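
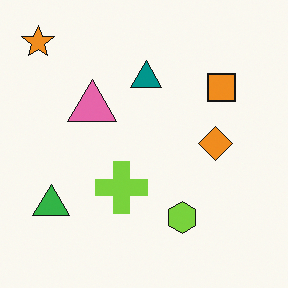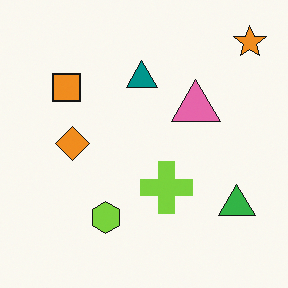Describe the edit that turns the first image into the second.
The image was flipped horizontally (left ↔ right).

The orange star is in the top-left of the first image and the top-right of the second — shapes on opposite sides of the vertical midline have swapped in a mirror flip.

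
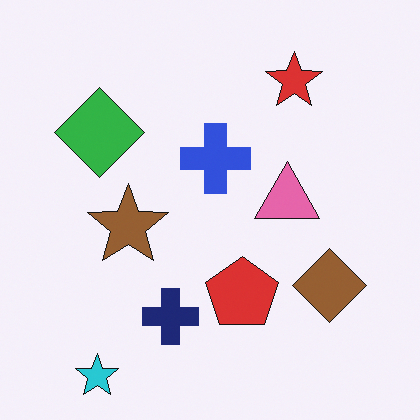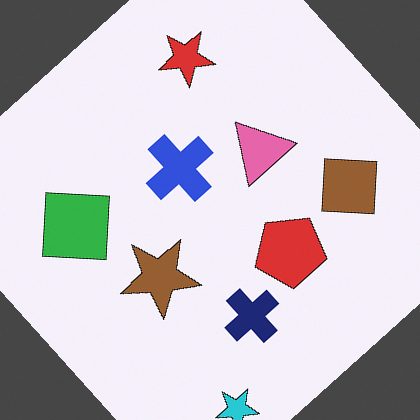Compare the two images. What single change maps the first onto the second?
It was rotated counter-clockwise by a large amount — several tens of degrees.

Every shape is tilted by the same angle and the image corners show triangular fill wedges — a whole-image rotation by a non-right angle.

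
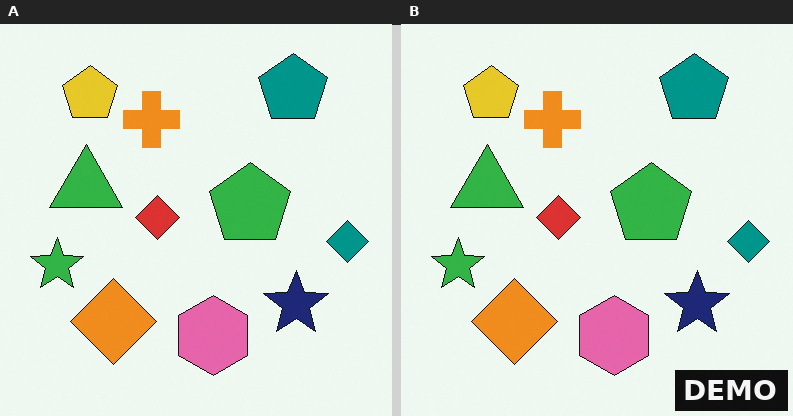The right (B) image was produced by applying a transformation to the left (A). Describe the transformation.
Watermarked with the text "DEMO" in the lower-right corner.

A dark label reading "DEMO" appears in the lower-right corner.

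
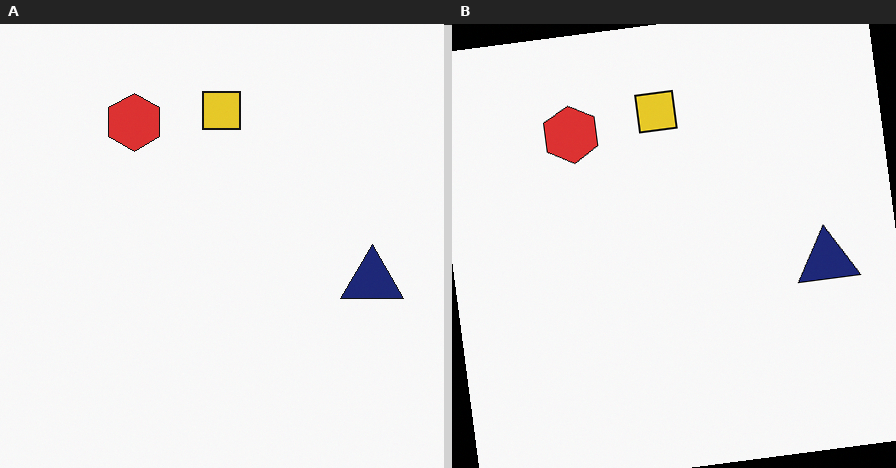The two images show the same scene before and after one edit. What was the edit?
It was rotated counter-clockwise by a slight angle.

Every shape is tilted by the same angle and the image corners show triangular fill wedges — a whole-image rotation by a non-right angle.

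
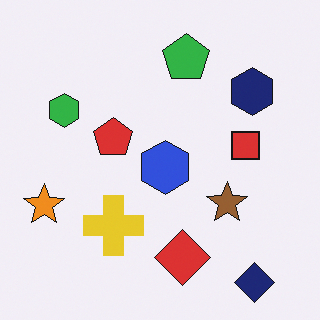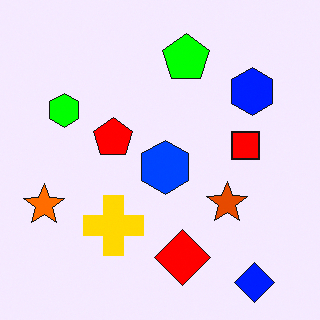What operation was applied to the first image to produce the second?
It was heavily oversaturated.

All colors are more vivid — a global saturation change.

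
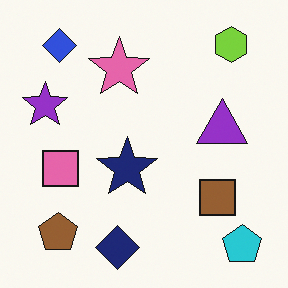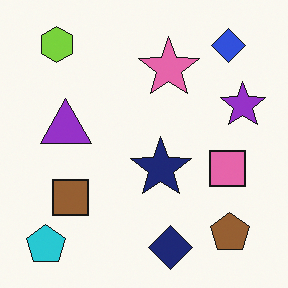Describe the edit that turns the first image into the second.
It was flipped horizontally (left ↔ right).

The purple star is in the left of the first image and the right of the second — shapes on opposite sides of the vertical midline have swapped in a mirror flip.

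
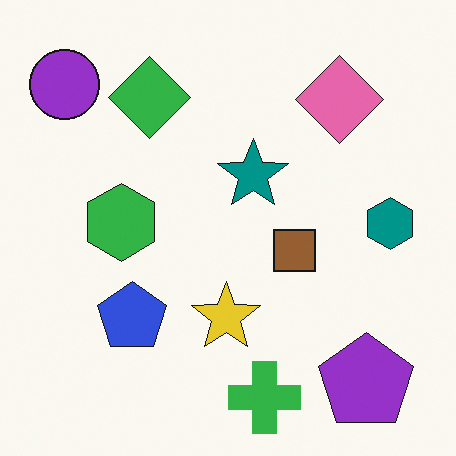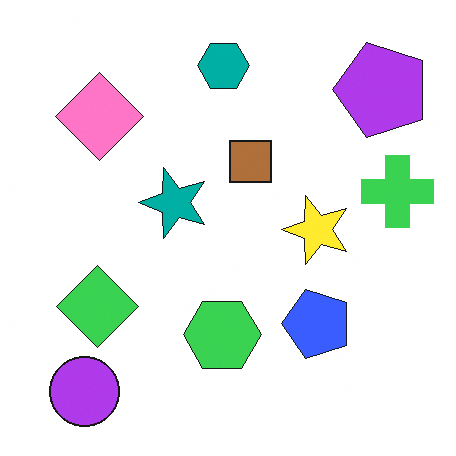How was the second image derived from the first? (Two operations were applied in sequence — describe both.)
This is the original image brightened a little, then rotated 90° counter-clockwise.

Every pixel — background and shapes alike — is uniformly brightened. The purple circle sits in the top-left of the first image and the bottom-left of the second — consistent with a whole-image 90° counter-clockwise rotation.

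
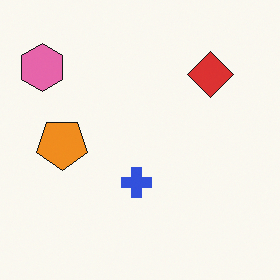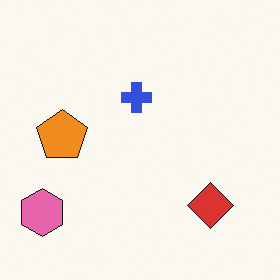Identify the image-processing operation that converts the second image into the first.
The first image is the second flipped vertically (top ↔ bottom).

The pink hexagon is in the bottom-left of the second image and the top-left of the first — shapes on opposite sides of the horizontal midline have swapped in a mirror flip.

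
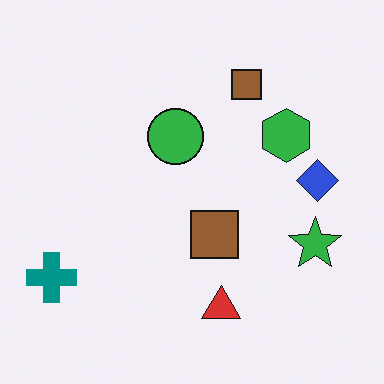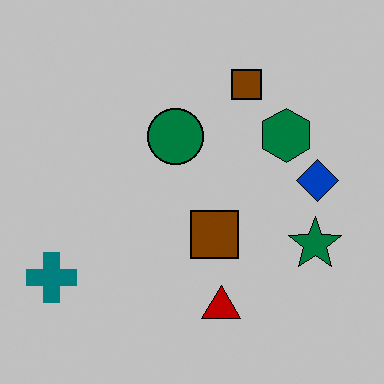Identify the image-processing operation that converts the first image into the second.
Heavily posterized to just a handful of flat colors.

Each flat color has snapped to a coarser quantized level — most visibly, the near-white background has dropped to a flat grey.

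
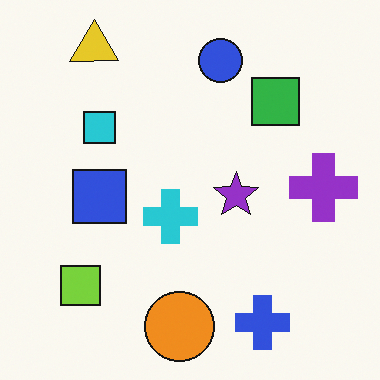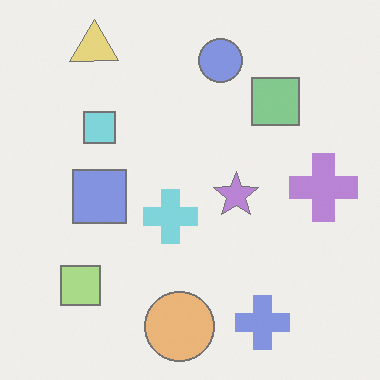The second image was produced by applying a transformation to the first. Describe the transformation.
It was given much lower contrast.

Tones are pushed toward mid-grey across the whole image — a global contrast change.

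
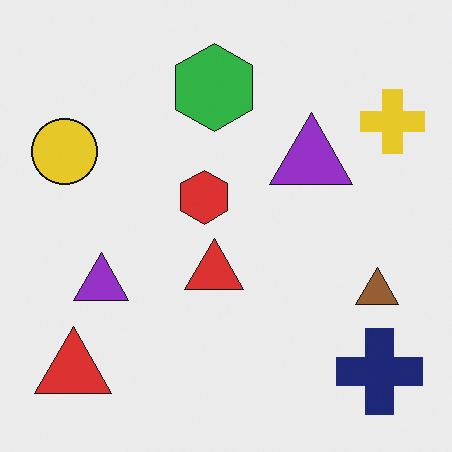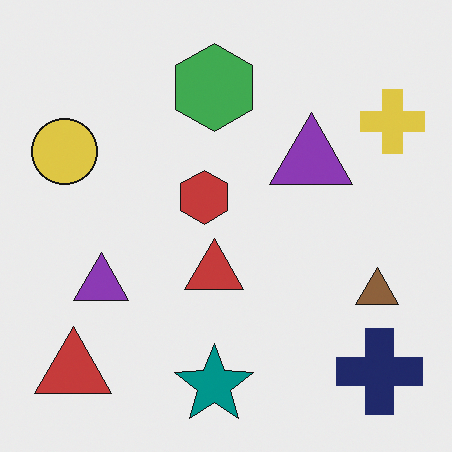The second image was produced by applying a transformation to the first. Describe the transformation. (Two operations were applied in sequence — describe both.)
Slightly desaturated, then overlaid with an additional teal star.

All colors are more muted and greyish — a global saturation change. A teal star appears in the second image that is absent from the first.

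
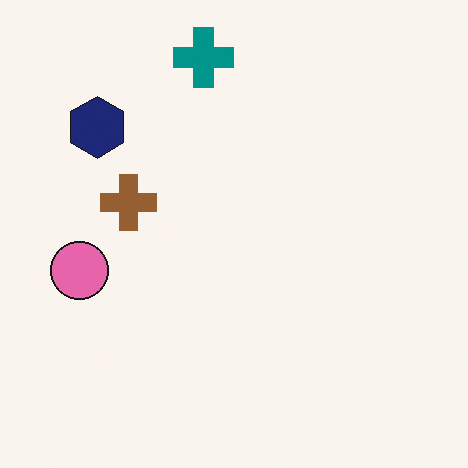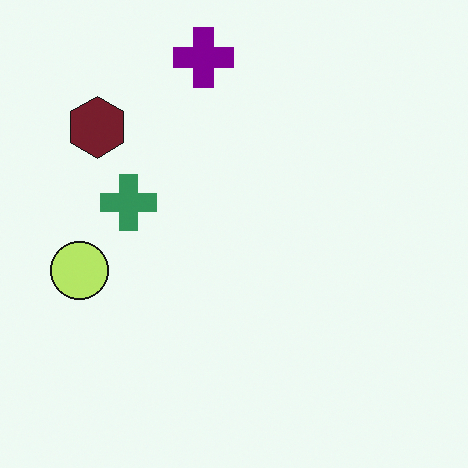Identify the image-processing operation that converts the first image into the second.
The transformation is: hue-shifted through roughly a third of the color wheel.

Every shape's color has rotated by the same amount around the hue wheel — a uniform hue shift.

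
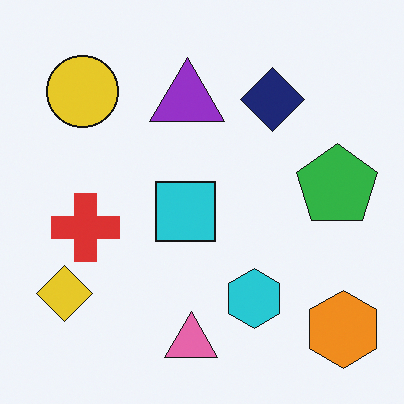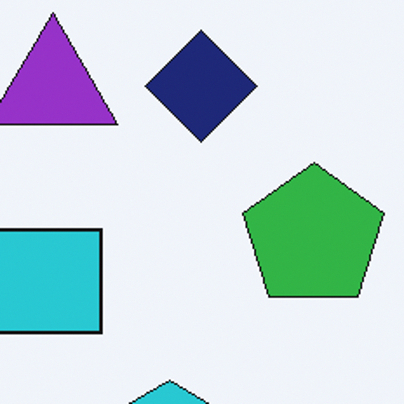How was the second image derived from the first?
The second image is the first cropped to a noticeably smaller region and rescaled.

The visible shapes are larger and the field of view is narrower; shapes near the original edges may be partly or wholly outside the frame — a crop-and-rescale.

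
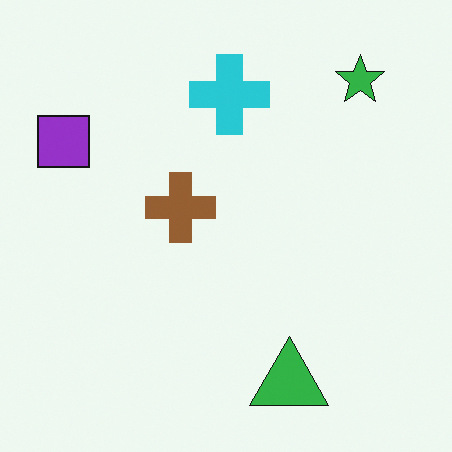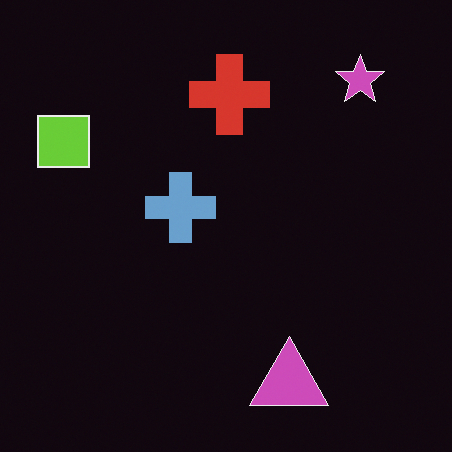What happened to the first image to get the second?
The transformation is: color-inverted (negative).

The light background has become dark and every shape's color is its complement — a photographic negative.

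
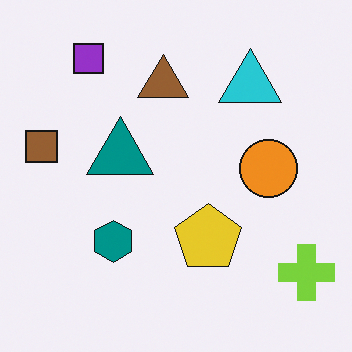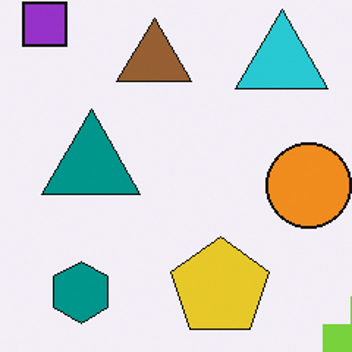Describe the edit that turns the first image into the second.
The second image is the first cropped slightly and scaled back up.

The visible shapes are larger and the field of view is narrower; shapes near the original edges may be partly or wholly outside the frame — a crop-and-rescale.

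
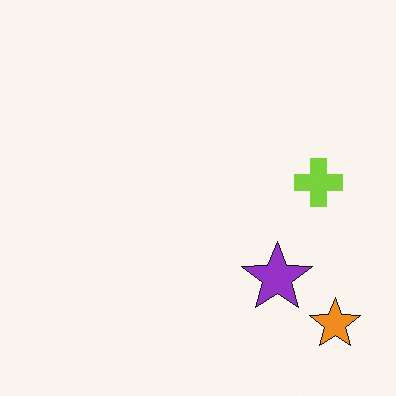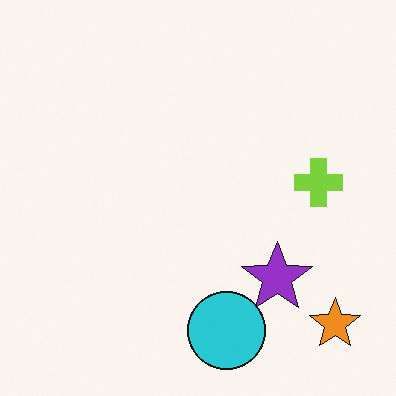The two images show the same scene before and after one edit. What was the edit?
Overlaid with an additional cyan circle.

A cyan circle appears in the second image that is absent from the first.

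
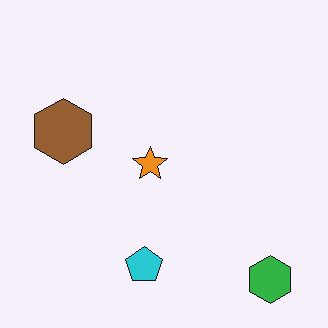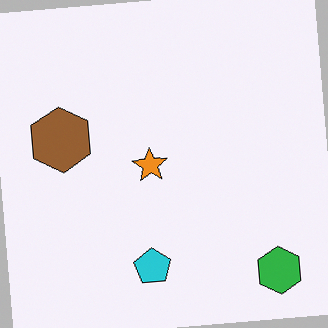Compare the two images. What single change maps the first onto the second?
The second image is the first rotated counter-clockwise by a slight angle.

Every shape is tilted by the same angle and the image corners show triangular fill wedges — a whole-image rotation by a non-right angle.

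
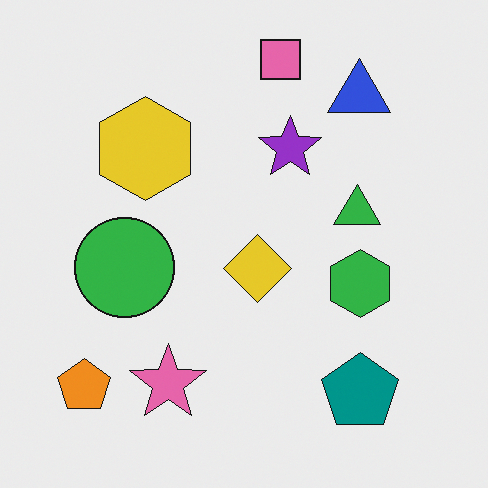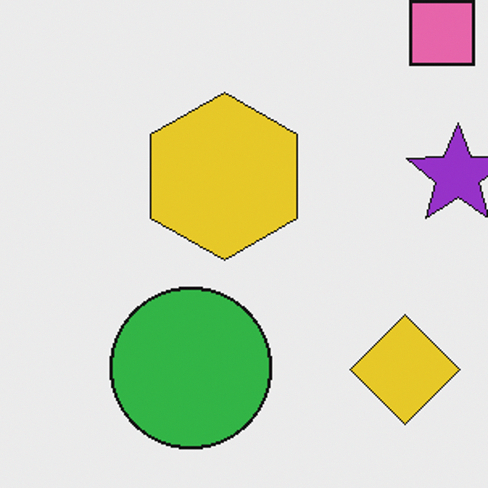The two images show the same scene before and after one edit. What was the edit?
Cropped slightly and scaled back up.

The visible shapes are larger and the field of view is narrower; shapes near the original edges may be partly or wholly outside the frame — a crop-and-rescale.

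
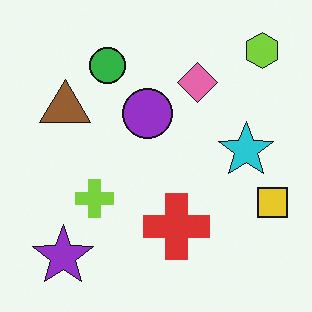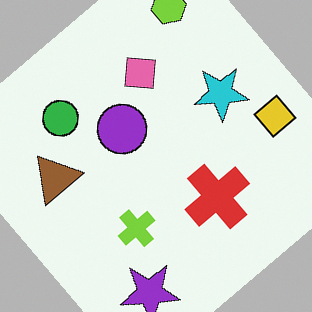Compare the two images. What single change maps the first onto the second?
Rotated counter-clockwise by a large amount — several tens of degrees.

Every shape is tilted by the same angle and the image corners show triangular fill wedges — a whole-image rotation by a non-right angle.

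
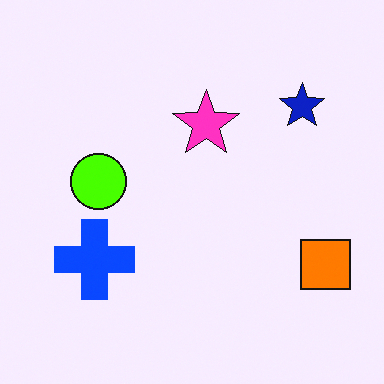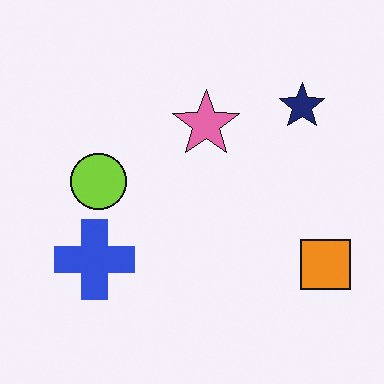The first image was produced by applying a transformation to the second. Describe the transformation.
Heavily oversaturated.

All colors are more vivid — a global saturation change.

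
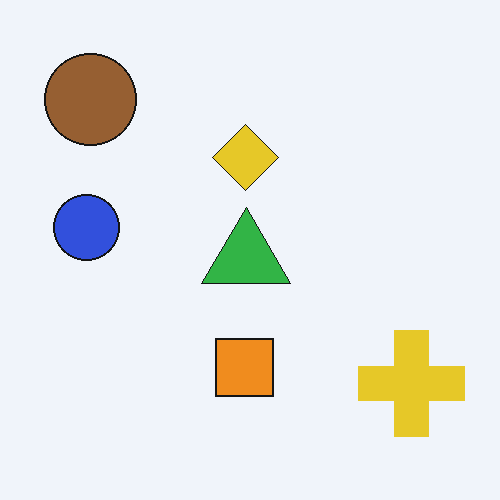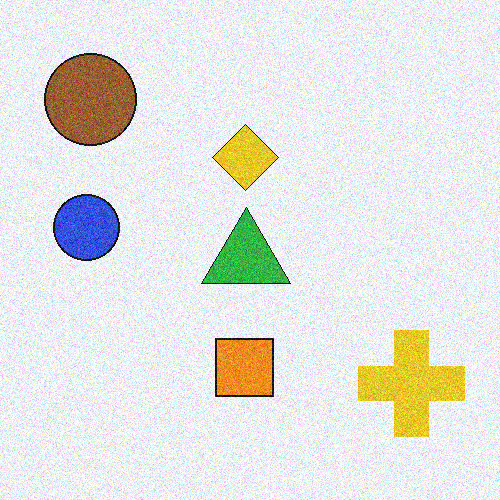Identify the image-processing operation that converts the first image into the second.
The second image is the first degraded with visible gaussian noise.

Random speckle covers the whole image, including the flat background.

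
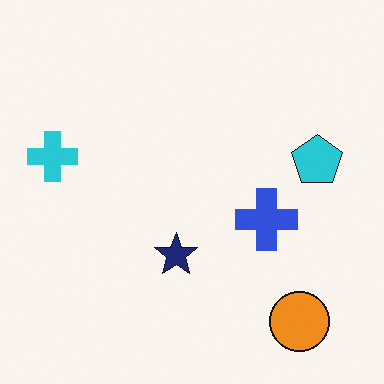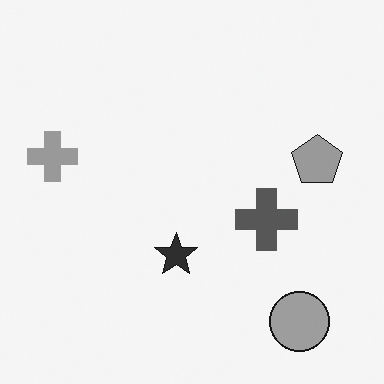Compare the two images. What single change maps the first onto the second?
It was converted to grayscale.

All color is removed — every shape is now a shade of grey.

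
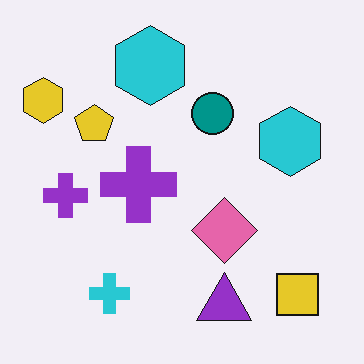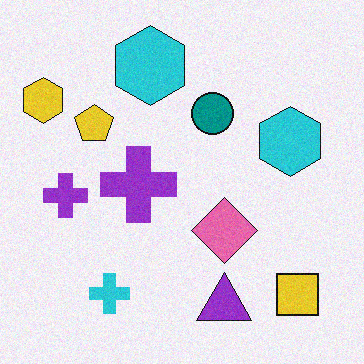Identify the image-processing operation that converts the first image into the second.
This is the original image degraded with a light layer of grain.

Random speckle covers the whole image, including the flat background.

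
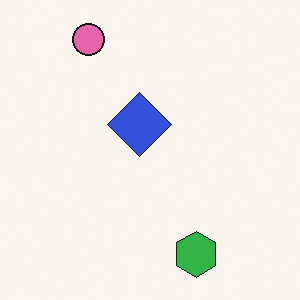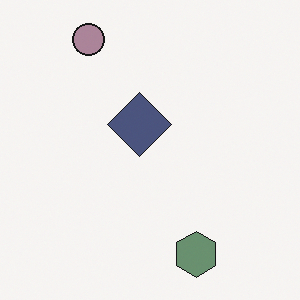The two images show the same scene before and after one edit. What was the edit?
The transformation is: made much more muted (saturation change).

All colors are more muted and greyish — a global saturation change.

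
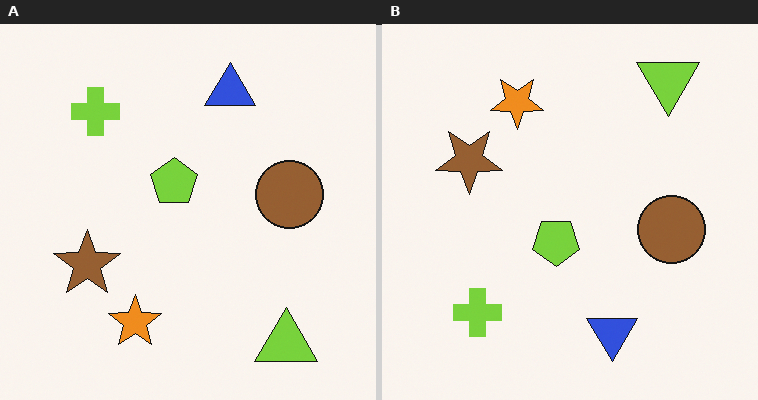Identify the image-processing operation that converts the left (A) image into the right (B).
The transformation is: flipped vertically (top ↔ bottom).

The lime triangle is in the bottom-right of the left (A) image and the top-right of the right (B) — shapes on opposite sides of the horizontal midline have swapped in a mirror flip.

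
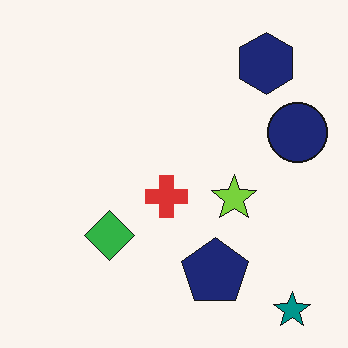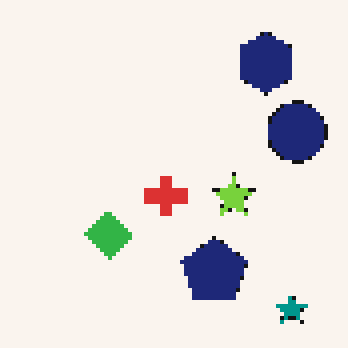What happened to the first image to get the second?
The image was mildly pixelated.

Shapes are reduced to large square blocks; fine edges and outlines are lost — a downscale-then-upscale (mosaic) effect.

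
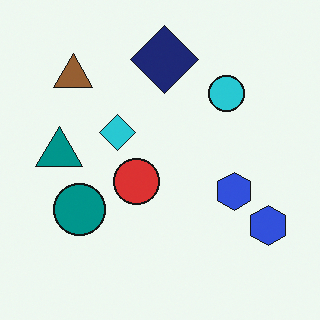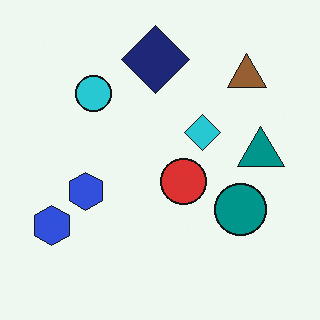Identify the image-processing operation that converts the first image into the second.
This is the original image flipped horizontally (left ↔ right).

The teal triangle is in the left of the first image and the right of the second — shapes on opposite sides of the vertical midline have swapped in a mirror flip.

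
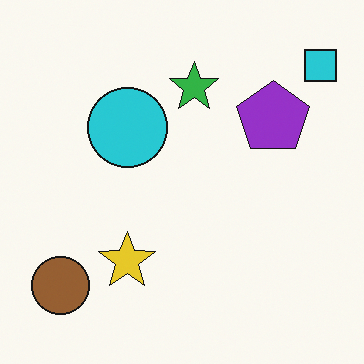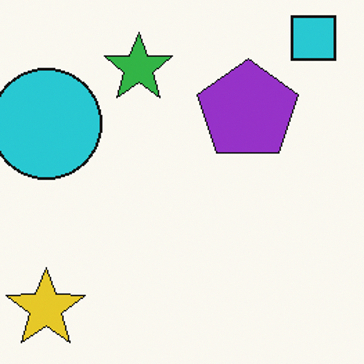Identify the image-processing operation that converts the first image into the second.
The second image is the first cropped to a modestly smaller region and rescaled.

The visible shapes are larger and the field of view is narrower; shapes near the original edges may be partly or wholly outside the frame — a crop-and-rescale.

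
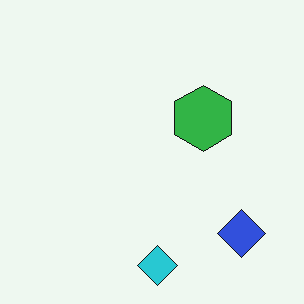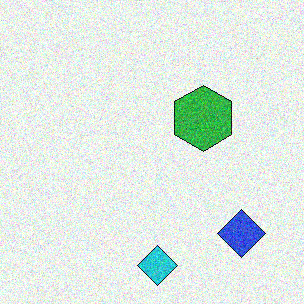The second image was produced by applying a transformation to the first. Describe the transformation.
The second image is the first degraded with visible gaussian noise.

Random speckle covers the whole image, including the flat background.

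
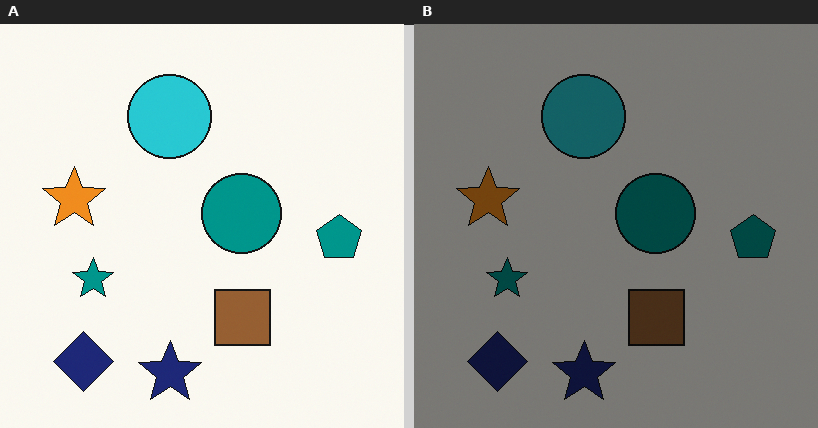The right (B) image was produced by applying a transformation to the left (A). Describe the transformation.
Substantially darkened.

Every pixel — background and shapes alike — is uniformly darkened.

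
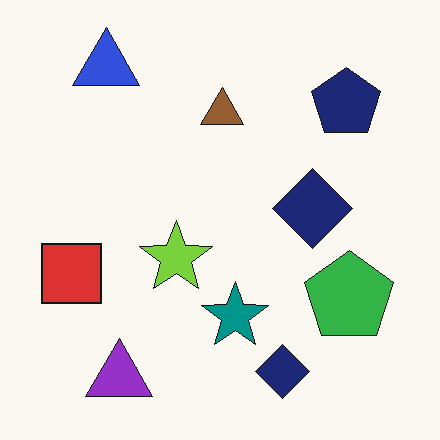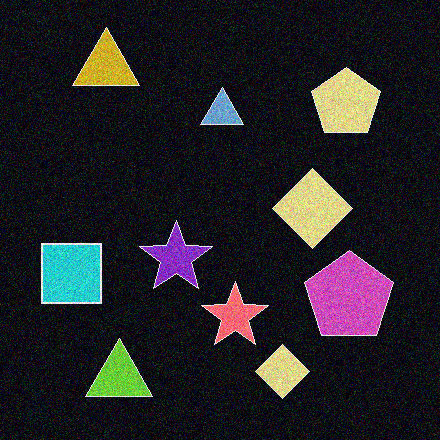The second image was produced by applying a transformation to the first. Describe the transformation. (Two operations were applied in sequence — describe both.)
It was color-inverted (negative), then degraded with moderate additive noise.

The light background has become dark and every shape's color is its complement — a photographic negative. Random speckle covers the whole image, including the flat background.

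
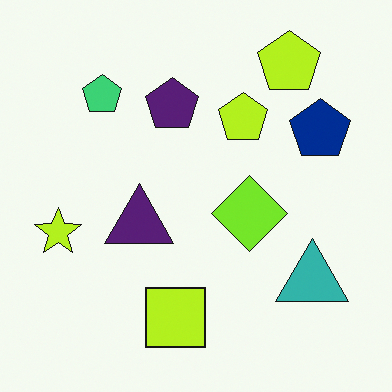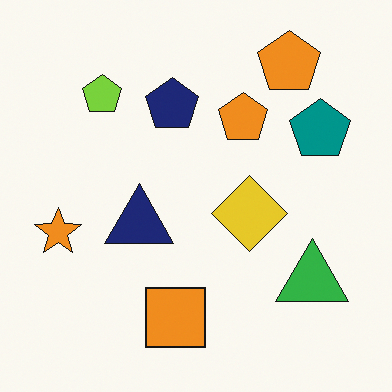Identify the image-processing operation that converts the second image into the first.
It was hue-shifted slightly.

Every shape's color has rotated by the same amount around the hue wheel — a uniform hue shift.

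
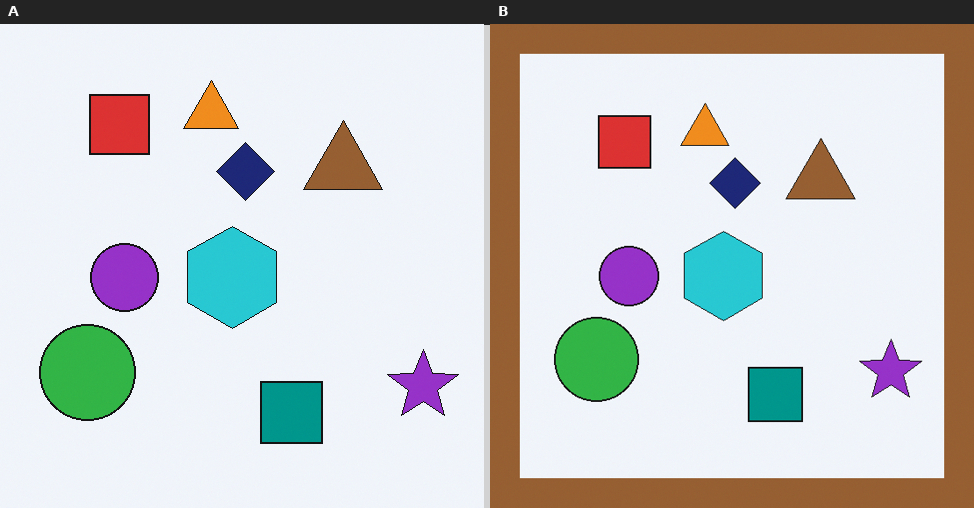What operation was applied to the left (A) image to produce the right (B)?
Framed with a brown border.

A solid brown frame runs around the edge of the right (B) image, with the content slightly shrunk inside it.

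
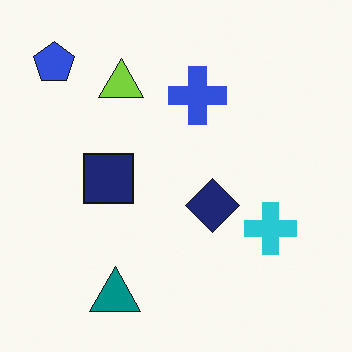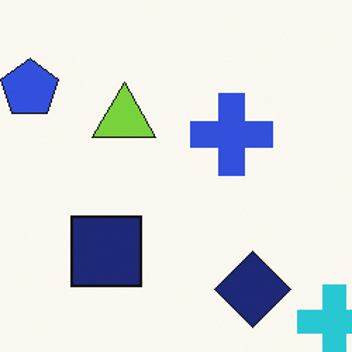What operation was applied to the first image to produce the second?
The second image is the first cropped to a modestly smaller region and rescaled.

The visible shapes are larger and the field of view is narrower; shapes near the original edges may be partly or wholly outside the frame — a crop-and-rescale.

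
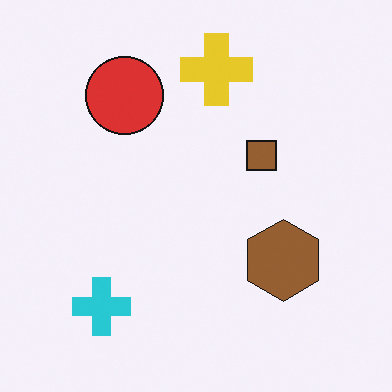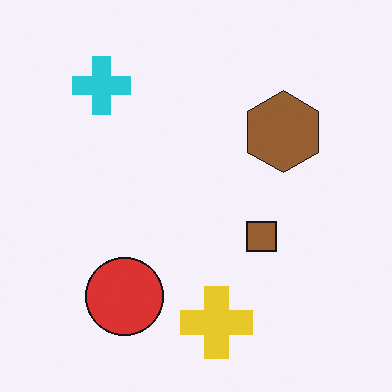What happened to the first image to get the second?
The transformation is: flipped vertically (top ↔ bottom).

The yellow cross is in the top of the first image and the bottom of the second — shapes on opposite sides of the horizontal midline have swapped in a mirror flip.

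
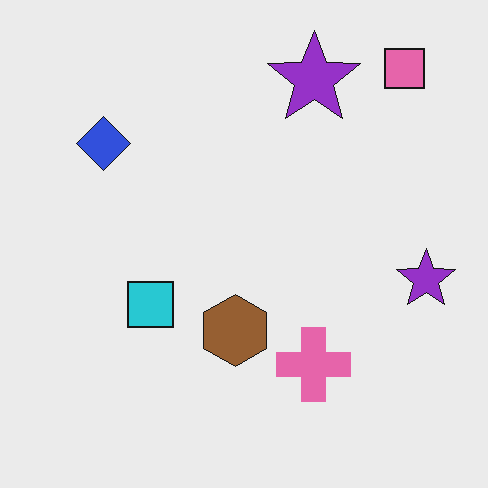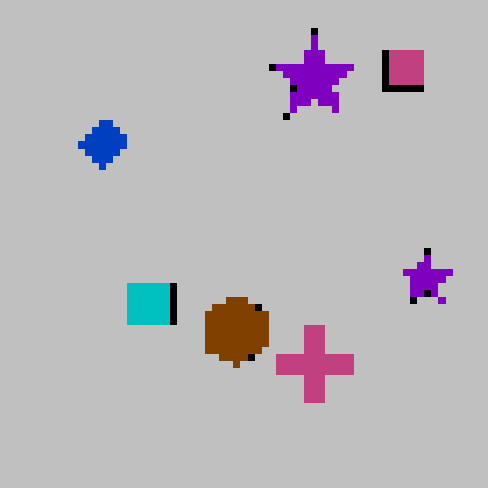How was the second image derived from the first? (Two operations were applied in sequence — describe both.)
It was heavily posterized to just a handful of flat colors, then moderately pixelated.

Each flat color has snapped to a coarser quantized level — most visibly, the near-white background has dropped to a flat grey. Shapes are reduced to large square blocks; fine edges and outlines are lost — a downscale-then-upscale (mosaic) effect.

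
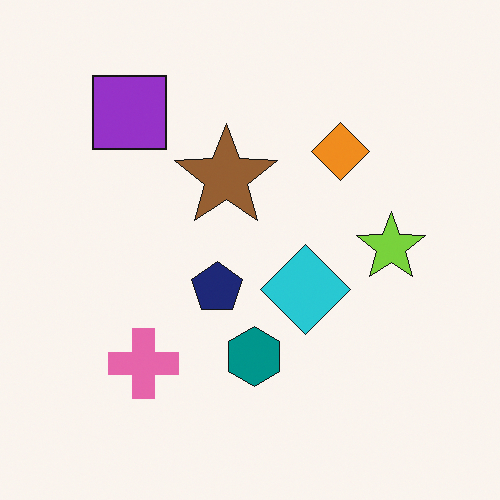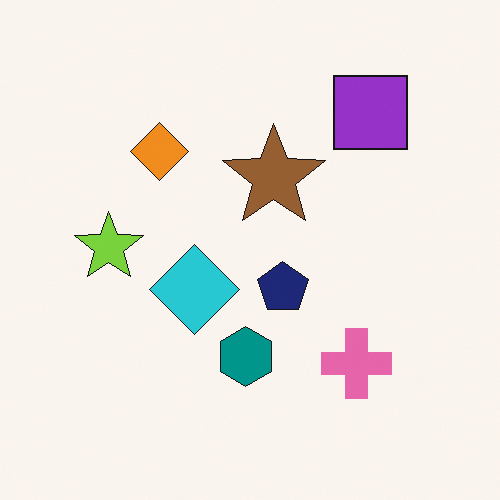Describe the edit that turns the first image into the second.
The second image is the first flipped horizontally (left ↔ right).

The lime star is in the right of the first image and the left of the second — shapes on opposite sides of the vertical midline have swapped in a mirror flip.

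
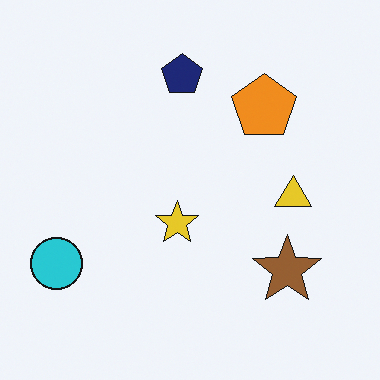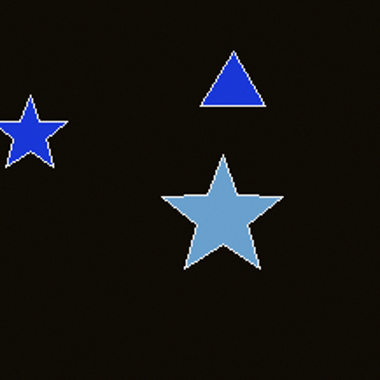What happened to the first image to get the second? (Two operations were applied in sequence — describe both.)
Cropped to a noticeably smaller region and rescaled, then color-inverted (negative).

The visible shapes are larger and the field of view is narrower; shapes near the original edges may be partly or wholly outside the frame — a crop-and-rescale. The light background has become dark and every shape's color is its complement — a photographic negative.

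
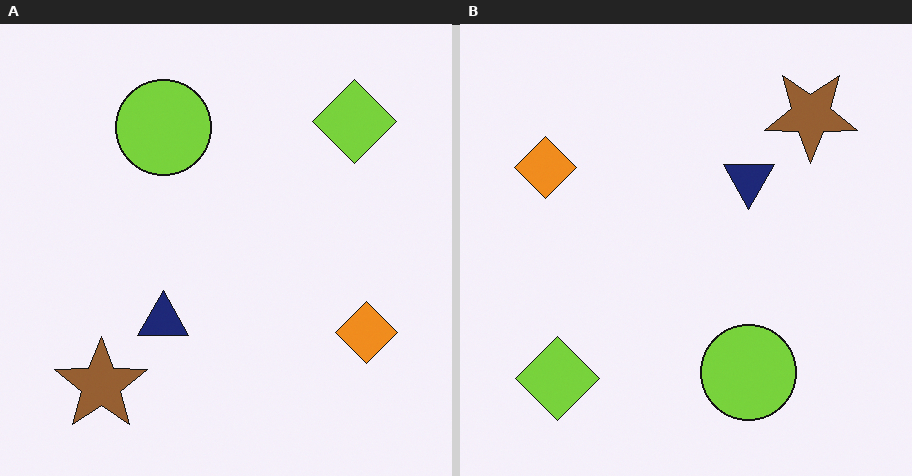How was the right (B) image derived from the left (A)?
The image was rotated 180°.

The brown star sits in the bottom-left of the left (A) image and the top-right of the right (B) — consistent with a whole-image 180° rotation.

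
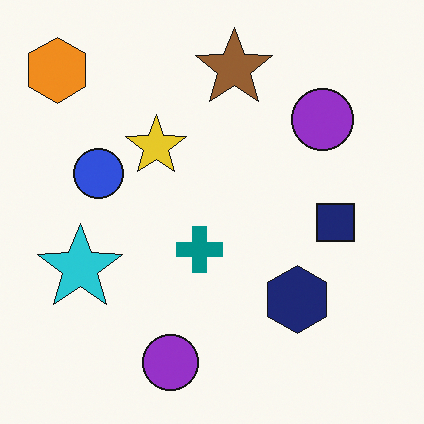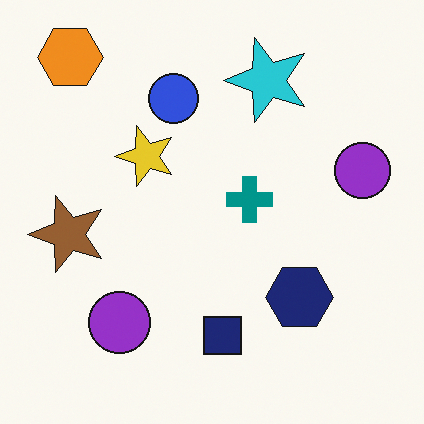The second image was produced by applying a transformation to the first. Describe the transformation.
The image was transposed (reflected across the top-left ↔ bottom-right diagonal).

Shapes have swapped their row and column positions — what was in the top-right is now in the bottom-left — a diagonal reflection.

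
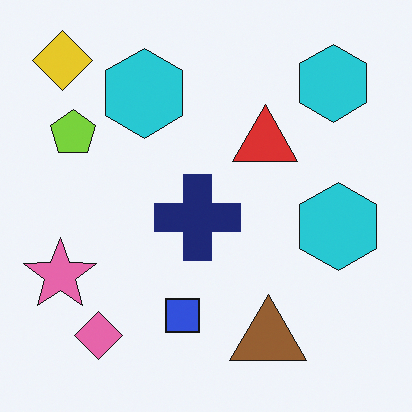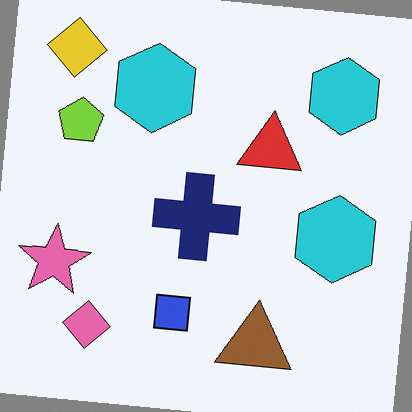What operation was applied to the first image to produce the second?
The transformation is: rotated clockwise by a small amount.

Every shape is tilted by the same angle and the image corners show triangular fill wedges — a whole-image rotation by a non-right angle.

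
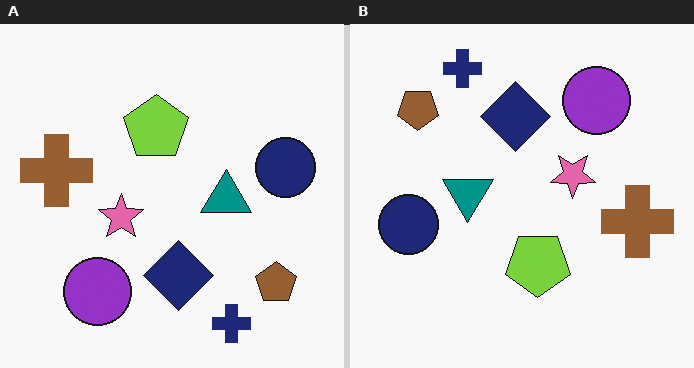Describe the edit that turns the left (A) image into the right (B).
It was rotated 180°.

The navy cross sits in the bottom-right of the left (A) image and the top-left of the right (B) — consistent with a whole-image 180° rotation.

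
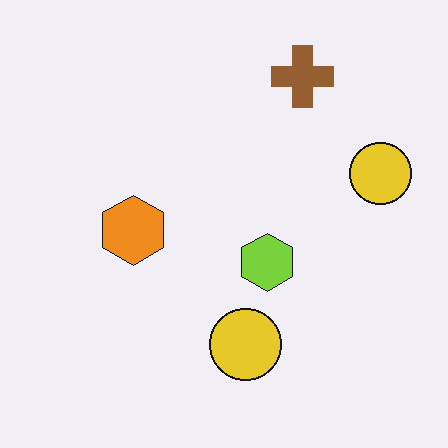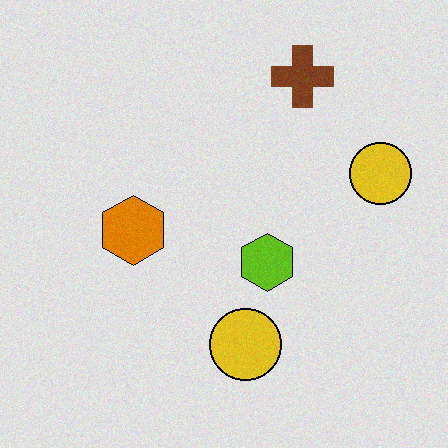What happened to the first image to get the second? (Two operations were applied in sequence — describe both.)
The second image is the first posterized to a reduced palette, then degraded with a light layer of grain.

Each flat color has snapped to a coarser quantized level — most visibly, the near-white background has dropped to a flat grey. Random speckle covers the whole image, including the flat background.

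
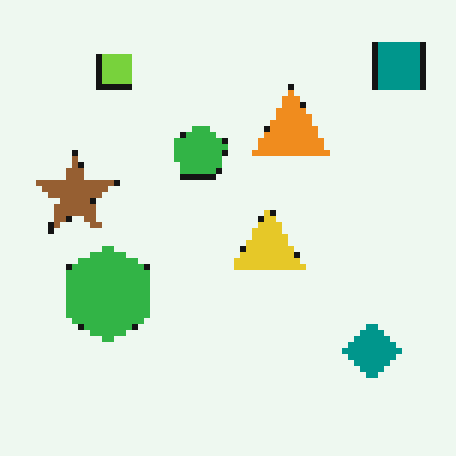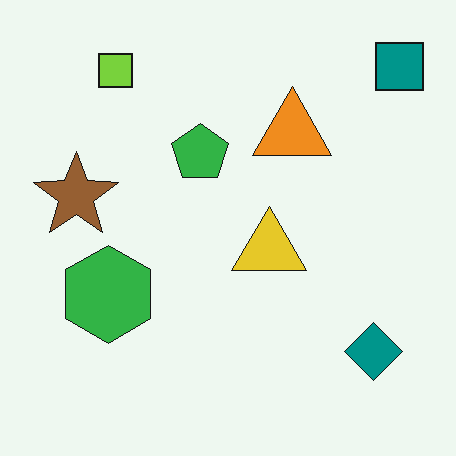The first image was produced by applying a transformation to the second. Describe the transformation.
Moderately pixelated.

Shapes are reduced to large square blocks; fine edges and outlines are lost — a downscale-then-upscale (mosaic) effect.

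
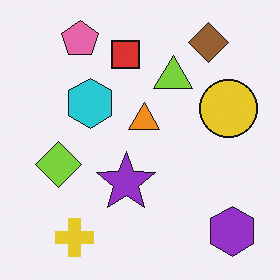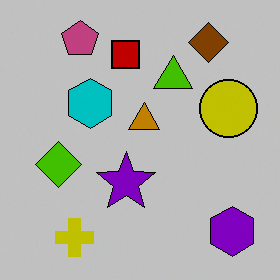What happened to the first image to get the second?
It was heavily posterized to just a handful of flat colors.

Each flat color has snapped to a coarser quantized level — most visibly, the near-white background has dropped to a flat grey.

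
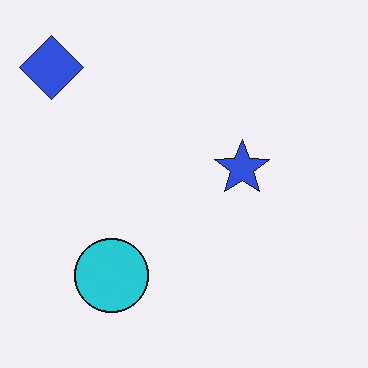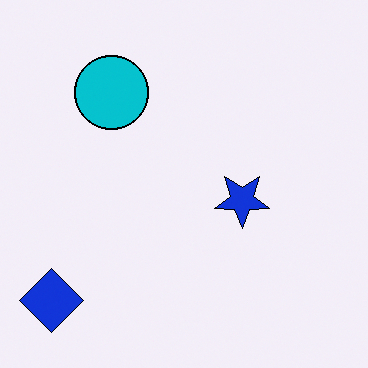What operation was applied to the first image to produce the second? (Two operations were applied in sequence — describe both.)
The second image is the first flipped vertically (top ↔ bottom), then given slightly increased contrast.

The blue diamond is in the top-left of the first image and the bottom-left of the second — shapes on opposite sides of the horizontal midline have swapped in a mirror flip. Tones are pushed away from mid-grey across the whole image — a global contrast change.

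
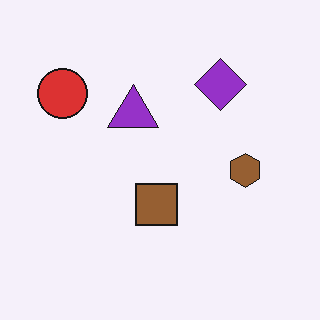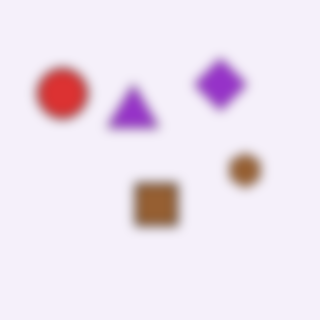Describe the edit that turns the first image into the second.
The image was heavily blurred.

Shape edges and outlines are uniformly softened across the whole image.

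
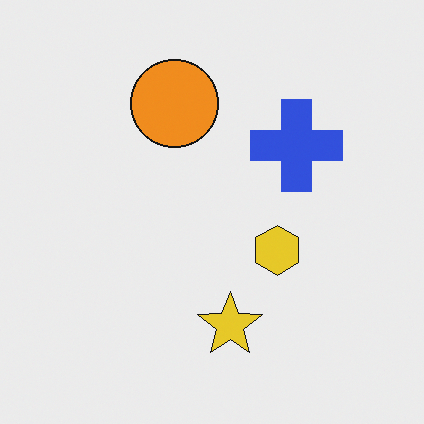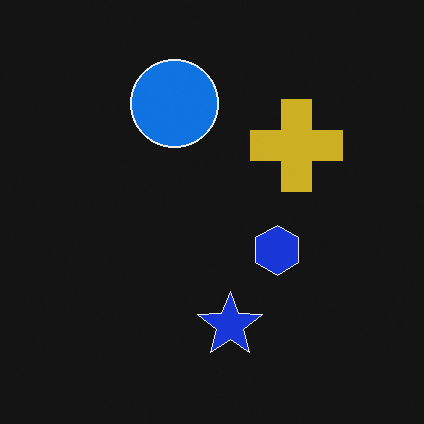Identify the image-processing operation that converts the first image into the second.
The second image is the first color-inverted (negative).

The light background has become dark and every shape's color is its complement — a photographic negative.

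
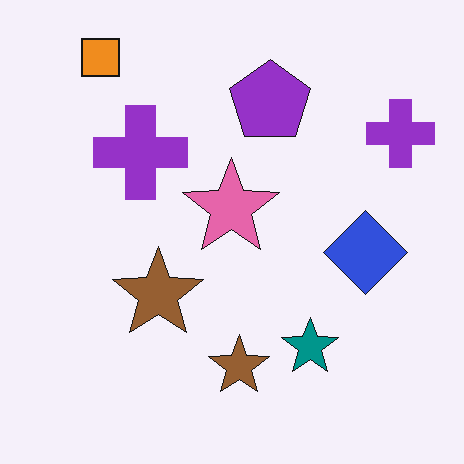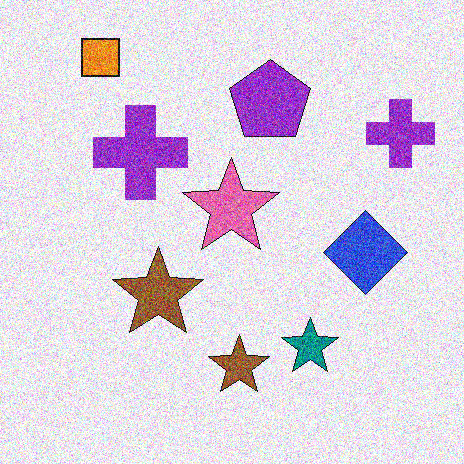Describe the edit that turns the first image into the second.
Degraded with heavy additive noise.

Random speckle covers the whole image, including the flat background.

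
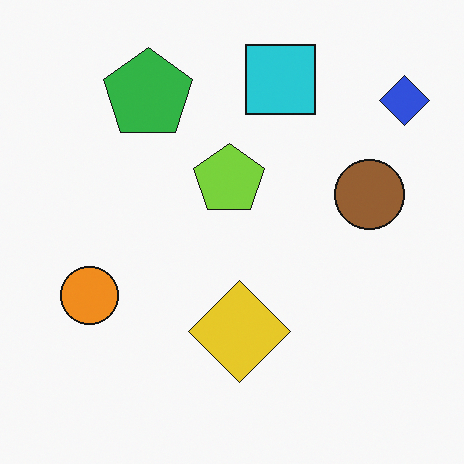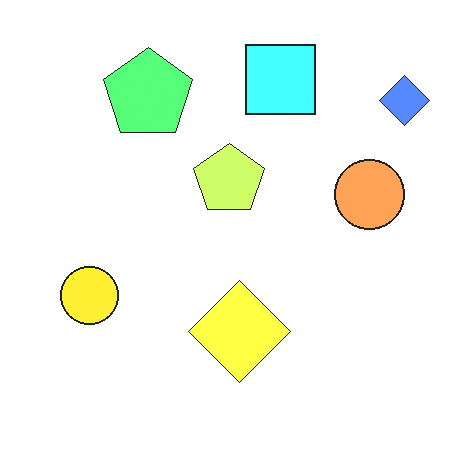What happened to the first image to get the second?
This is the original image substantially brightened.

Every pixel — background and shapes alike — is uniformly brightened.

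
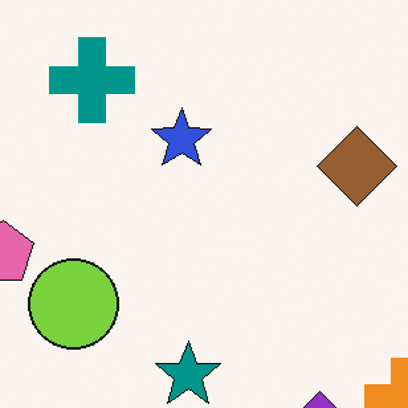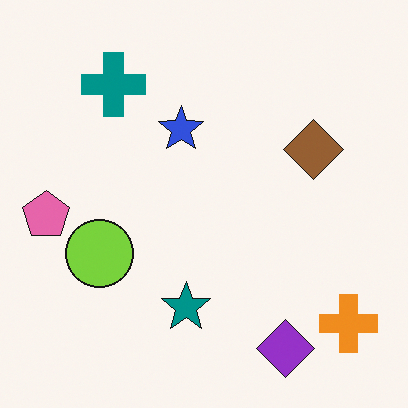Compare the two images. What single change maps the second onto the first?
Cropped slightly and scaled back up.

The visible shapes are larger and the field of view is narrower; shapes near the original edges may be partly or wholly outside the frame — a crop-and-rescale.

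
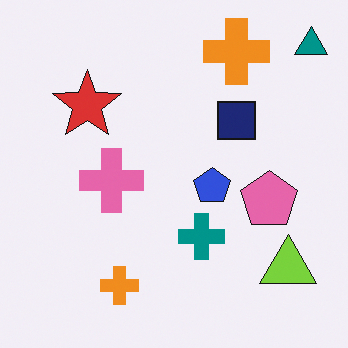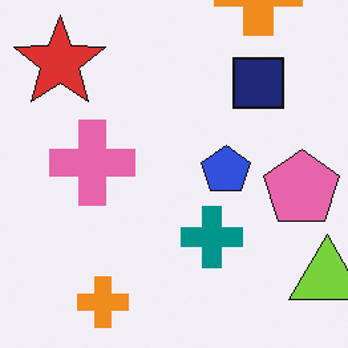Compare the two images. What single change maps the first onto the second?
The second image is the first cropped to a modestly smaller region and rescaled.

The visible shapes are larger and the field of view is narrower; shapes near the original edges may be partly or wholly outside the frame — a crop-and-rescale.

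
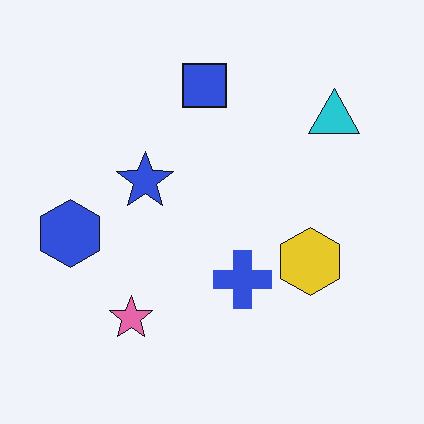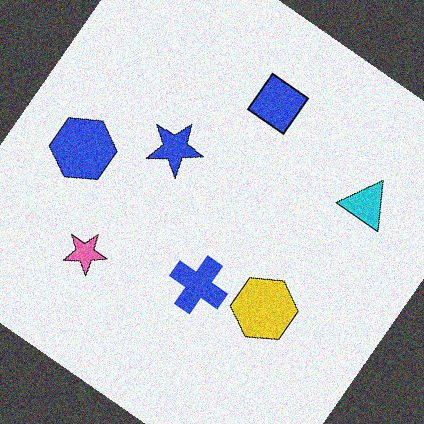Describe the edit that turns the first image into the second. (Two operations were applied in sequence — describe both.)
The transformation is: rotated clockwise by a large amount — several tens of degrees, then degraded with moderate additive noise.

Every shape is tilted by the same angle and the image corners show triangular fill wedges — a whole-image rotation by a non-right angle. Random speckle covers the whole image, including the flat background.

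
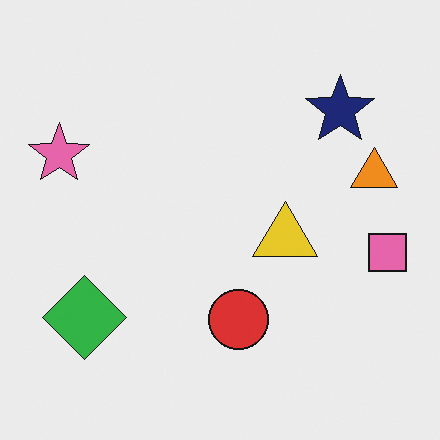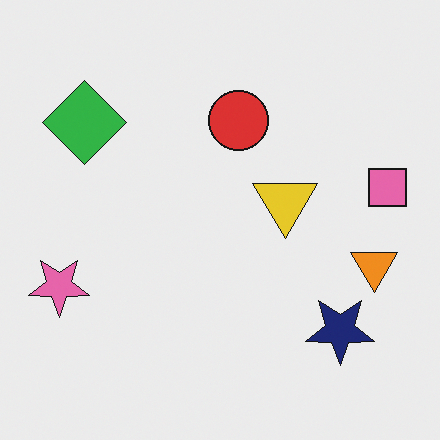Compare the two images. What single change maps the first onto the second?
This is the original image flipped vertically (top ↔ bottom).

The navy star is in the top-right of the first image and the bottom-right of the second — shapes on opposite sides of the horizontal midline have swapped in a mirror flip.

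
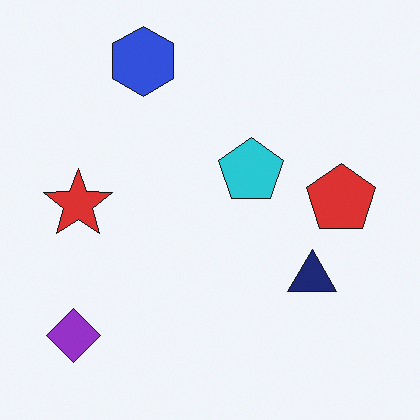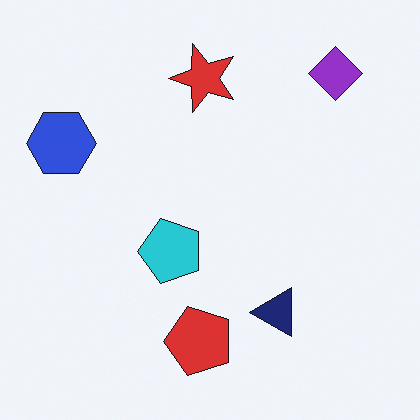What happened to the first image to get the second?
The transformation is: transposed (reflected across the top-left ↔ bottom-right diagonal).

Shapes have swapped their row and column positions — what was in the top-right is now in the bottom-left — a diagonal reflection.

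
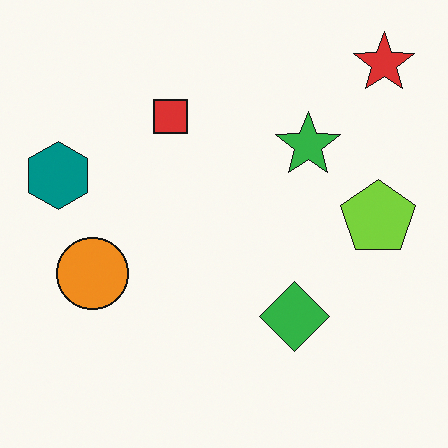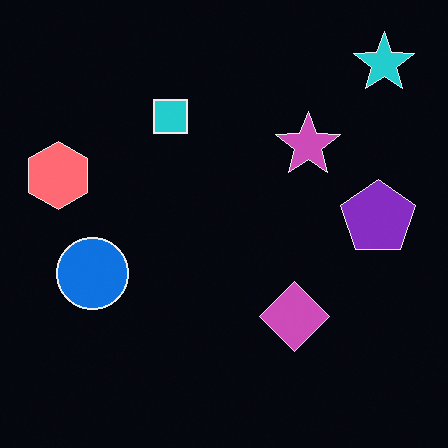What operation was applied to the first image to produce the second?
This is the original image color-inverted (negative).

The light background has become dark and every shape's color is its complement — a photographic negative.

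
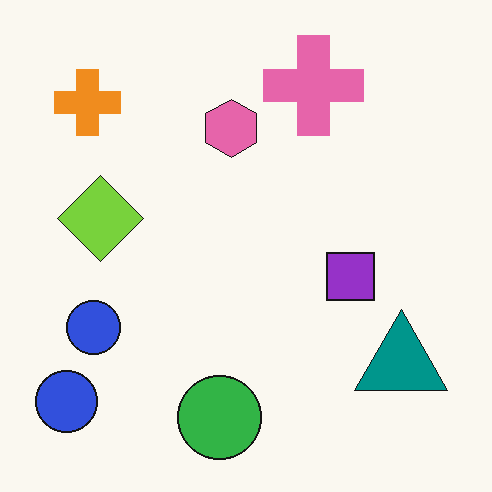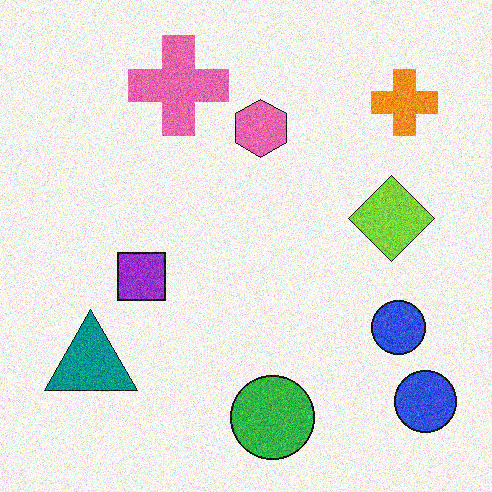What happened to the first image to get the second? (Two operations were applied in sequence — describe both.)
It was flipped horizontally (left ↔ right), then degraded with visible gaussian noise.

The orange cross is in the top-left of the first image and the top-right of the second — shapes on opposite sides of the vertical midline have swapped in a mirror flip. Random speckle covers the whole image, including the flat background.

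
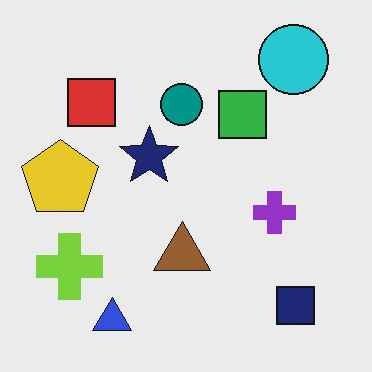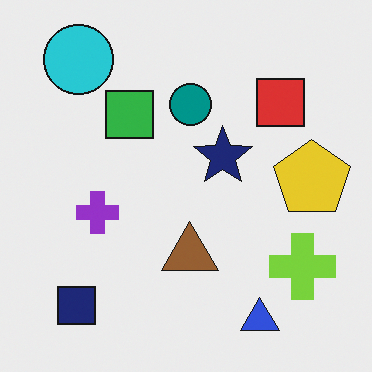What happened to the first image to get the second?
The transformation is: flipped horizontally (left ↔ right).

The yellow pentagon is in the left of the first image and the right of the second — shapes on opposite sides of the vertical midline have swapped in a mirror flip.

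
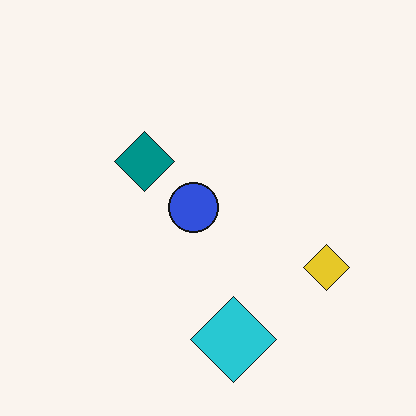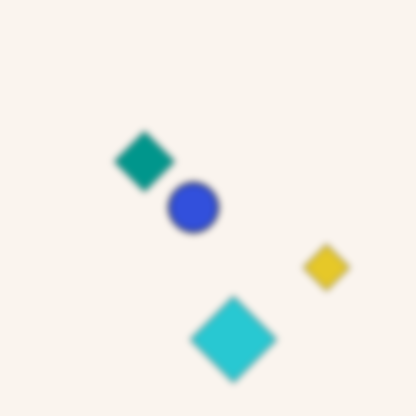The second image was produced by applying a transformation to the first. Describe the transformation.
The second image is the first noticeably gaussian-blurred.

Shape edges and outlines are uniformly softened across the whole image.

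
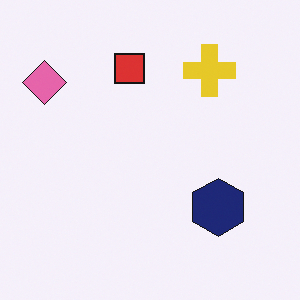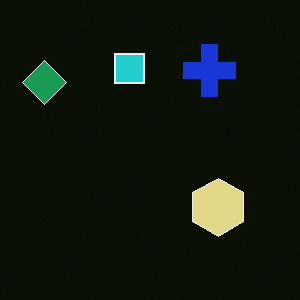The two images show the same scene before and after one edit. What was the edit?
The second image is the first color-inverted (negative).

The light background has become dark and every shape's color is its complement — a photographic negative.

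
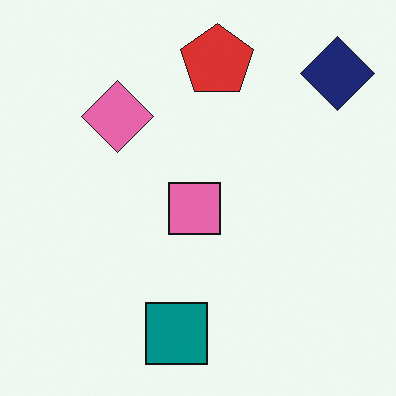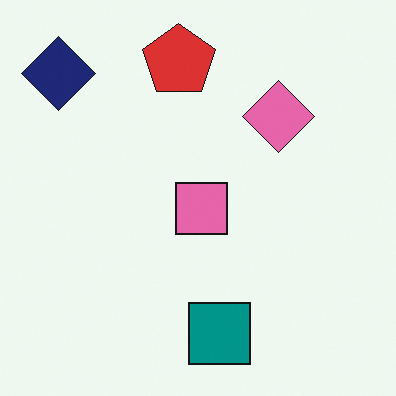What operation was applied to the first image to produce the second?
The transformation is: flipped horizontally (left ↔ right).

The navy diamond is in the top-right of the first image and the top-left of the second — shapes on opposite sides of the vertical midline have swapped in a mirror flip.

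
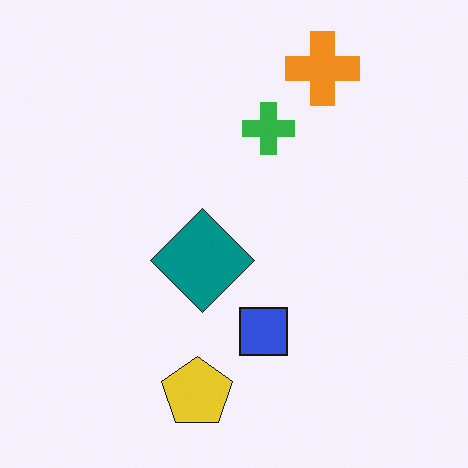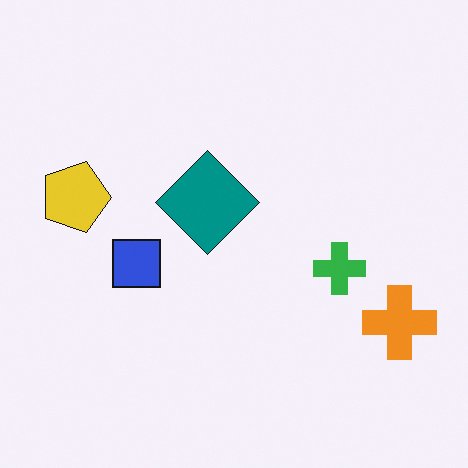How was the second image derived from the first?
The image was rotated 90° clockwise.

The orange cross sits in the top-right of the first image and the bottom-right of the second — consistent with a whole-image 90° clockwise rotation.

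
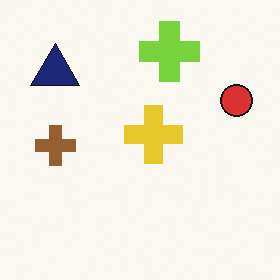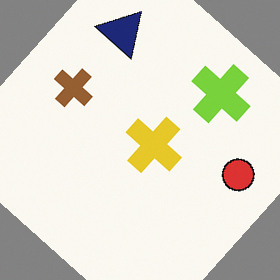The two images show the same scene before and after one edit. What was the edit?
The transformation is: rotated clockwise by a large amount — several tens of degrees.

Every shape is tilted by the same angle and the image corners show triangular fill wedges — a whole-image rotation by a non-right angle.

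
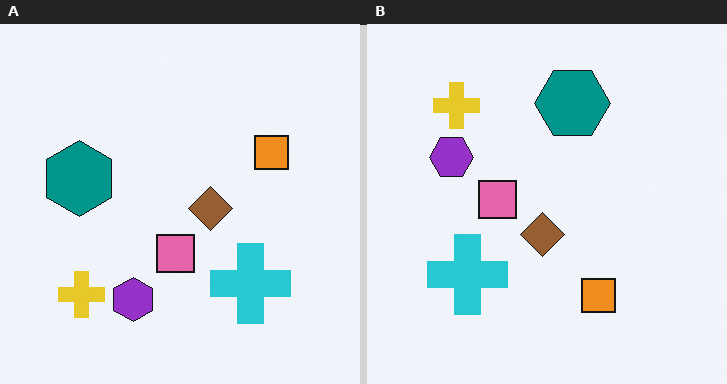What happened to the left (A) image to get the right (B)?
The right (B) image is the left (A) rotated 90° clockwise.

The yellow cross sits in the bottom-left of the left (A) image and the top-left of the right (B) — consistent with a whole-image 90° clockwise rotation.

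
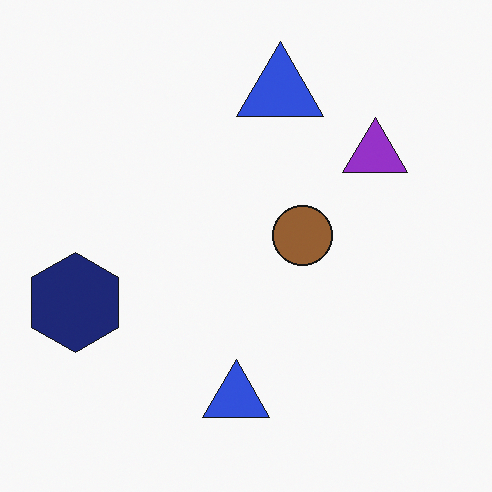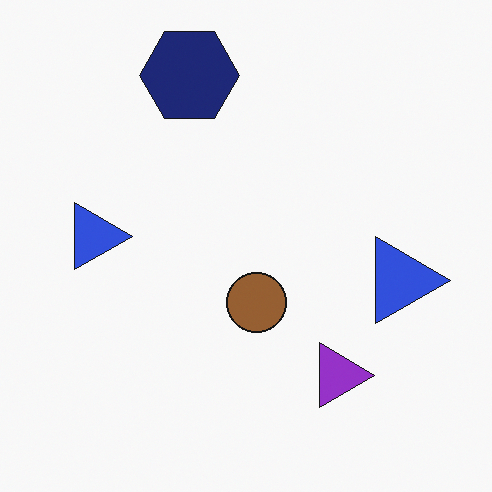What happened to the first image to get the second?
This is the original image rotated 90° clockwise.

The navy hexagon sits in the left of the first image and the top of the second — consistent with a whole-image 90° clockwise rotation.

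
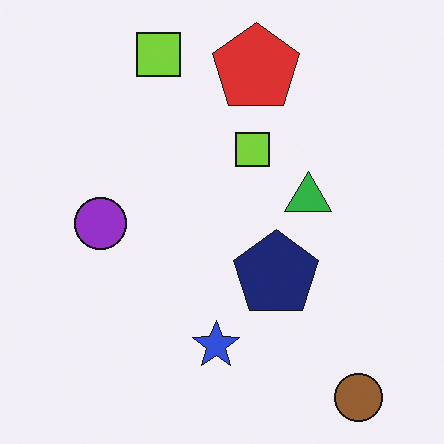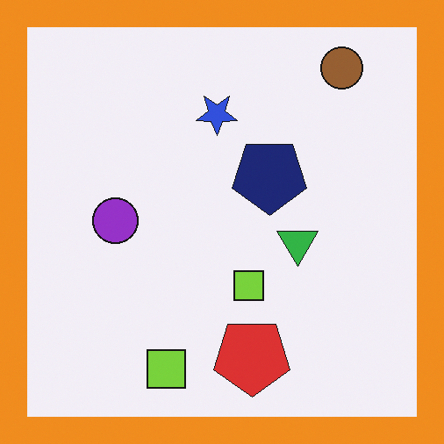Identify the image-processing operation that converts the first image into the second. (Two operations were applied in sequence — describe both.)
It was flipped vertically (top ↔ bottom), then framed with a orange border.

The brown circle is in the bottom-right of the first image and the top-right of the second — shapes on opposite sides of the horizontal midline have swapped in a mirror flip. A solid orange frame runs around the edge of the second image, with the content slightly shrunk inside it.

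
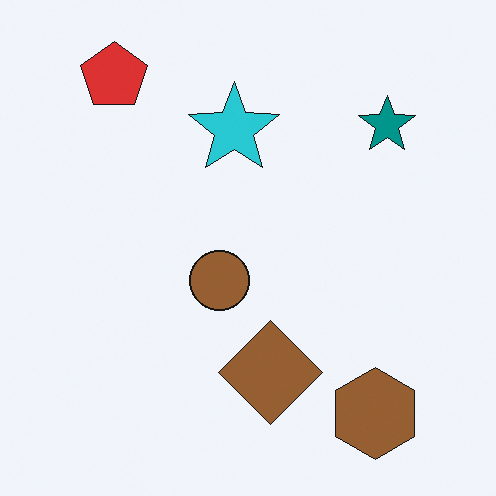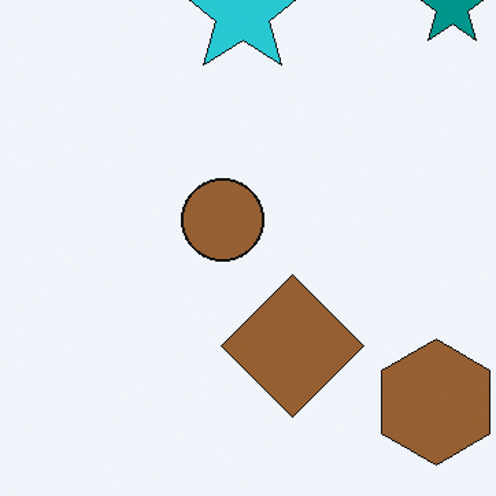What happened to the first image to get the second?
The image was cropped to a modestly smaller region and rescaled.

The visible shapes are larger and the field of view is narrower; shapes near the original edges may be partly or wholly outside the frame — a crop-and-rescale.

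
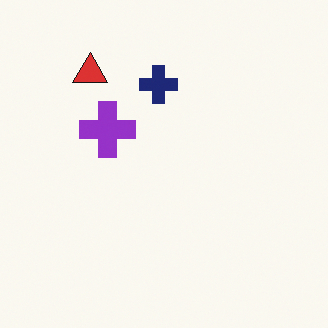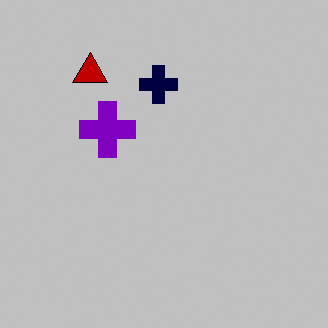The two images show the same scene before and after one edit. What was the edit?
It was aggressively posterized.

Each flat color has snapped to a coarser quantized level — most visibly, the near-white background has dropped to a flat grey.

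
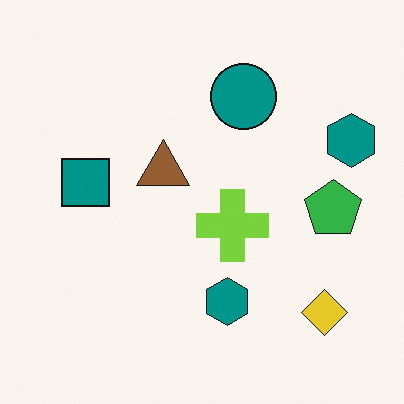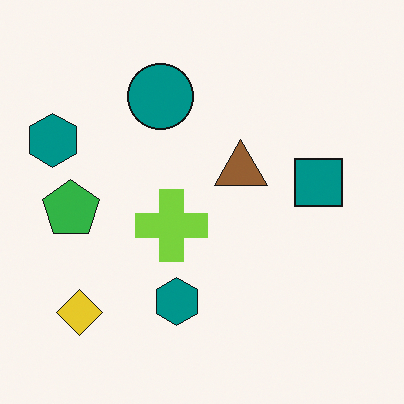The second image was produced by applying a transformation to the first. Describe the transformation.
It was flipped horizontally (left ↔ right).

The green pentagon is in the right of the first image and the left of the second — shapes on opposite sides of the vertical midline have swapped in a mirror flip.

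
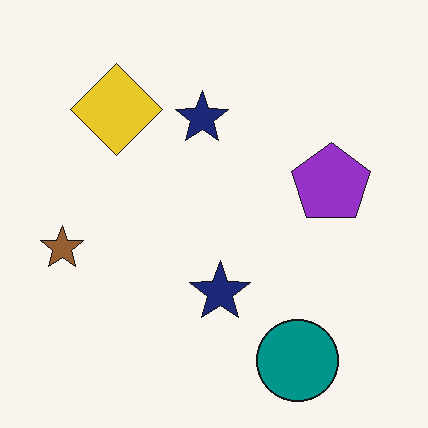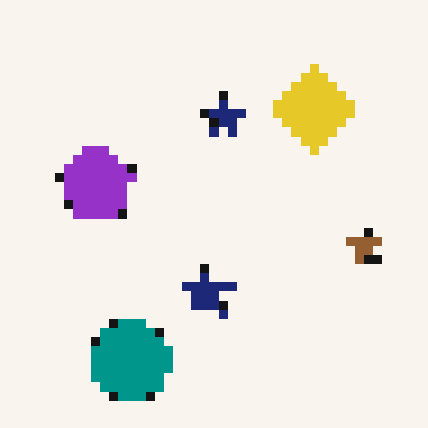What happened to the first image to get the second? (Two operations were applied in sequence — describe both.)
It was flipped horizontally (left ↔ right), then coarsely pixelated.

The brown star is in the left of the first image and the right of the second — shapes on opposite sides of the vertical midline have swapped in a mirror flip. Shapes are reduced to large square blocks; fine edges and outlines are lost — a downscale-then-upscale (mosaic) effect.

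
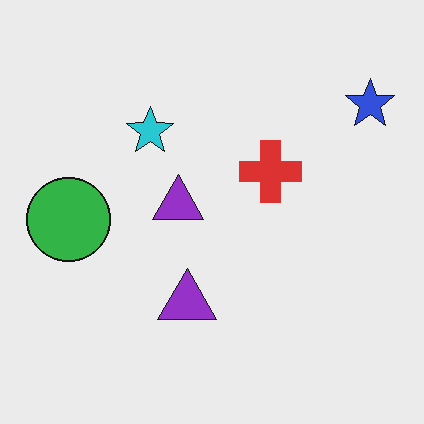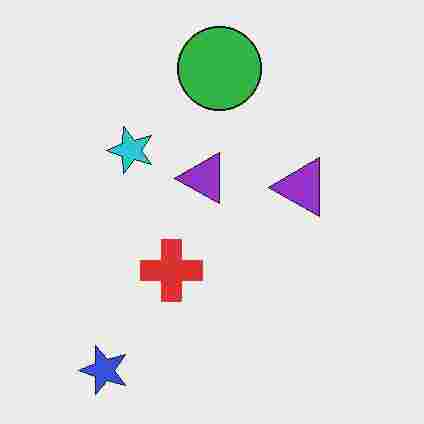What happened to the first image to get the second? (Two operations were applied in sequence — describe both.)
It was transposed (reflected across the top-left ↔ bottom-right diagonal), then heavily JPEG-compressed with obvious blocking artifacts.

Shapes have swapped their row and column positions — what was in the top-right is now in the bottom-left — a diagonal reflection. Blocky 8×8 compression artifacts appear around shape edges and the flat background shows ringing — characteristic JPEG degradation.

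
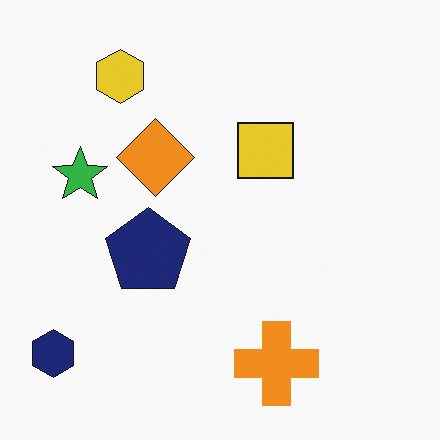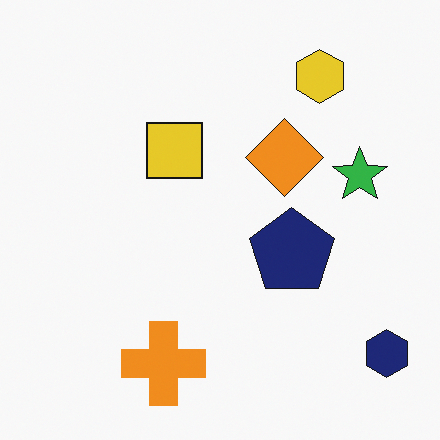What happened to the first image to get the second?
The second image is the first flipped horizontally (left ↔ right).

The navy hexagon is in the bottom-left of the first image and the bottom-right of the second — shapes on opposite sides of the vertical midline have swapped in a mirror flip.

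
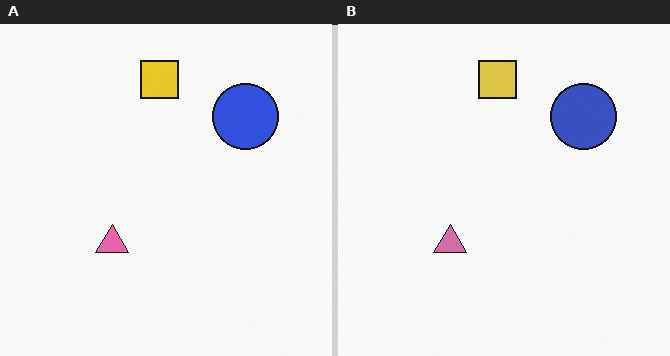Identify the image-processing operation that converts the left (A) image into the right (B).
The transformation is: slightly desaturated.

All colors are more muted and greyish — a global saturation change.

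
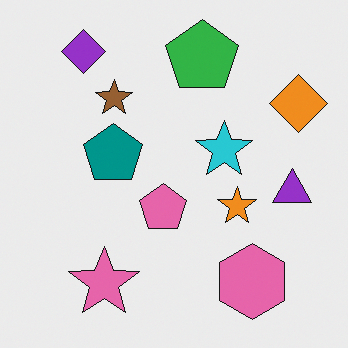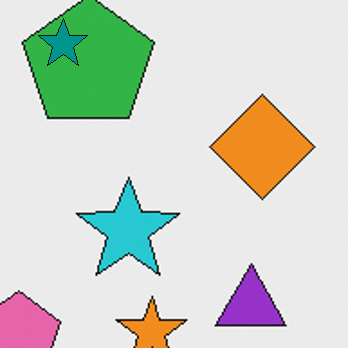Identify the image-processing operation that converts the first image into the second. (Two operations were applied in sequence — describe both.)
The second image is the first cropped tightly and scaled back up, then overlaid with an additional teal star.

The visible shapes are larger and the field of view is narrower; shapes near the original edges may be partly or wholly outside the frame — a crop-and-rescale. A teal star appears in the second image that is absent from the first.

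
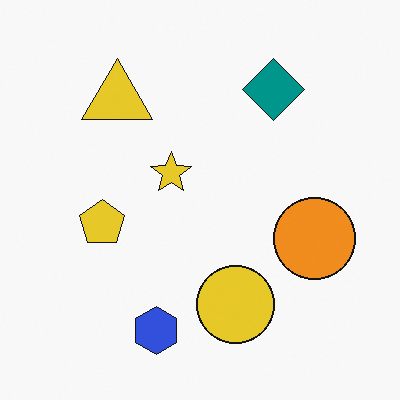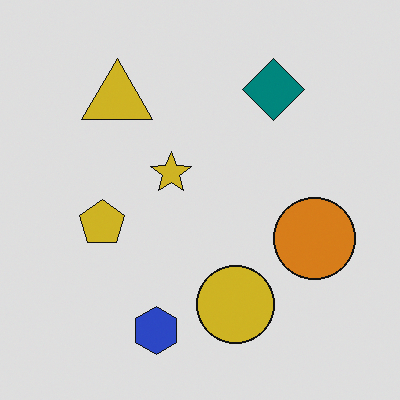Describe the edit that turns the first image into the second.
Darkened a little.

Every pixel — background and shapes alike — is uniformly darkened.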